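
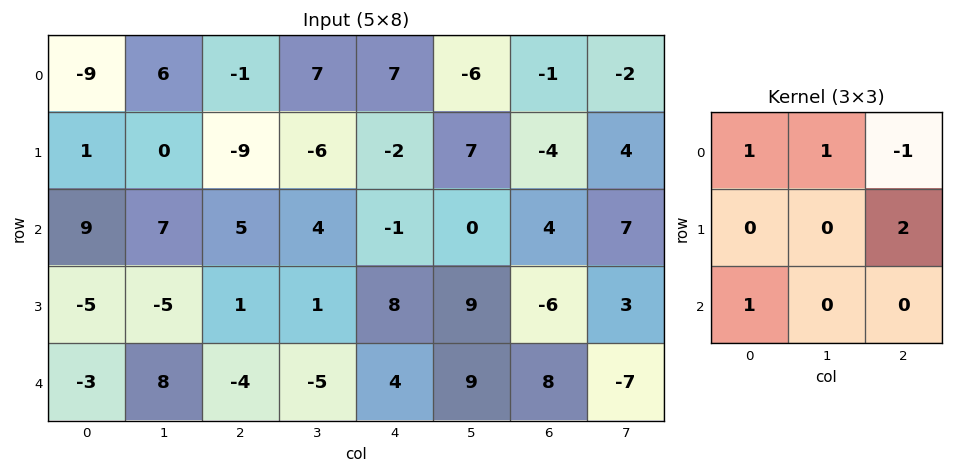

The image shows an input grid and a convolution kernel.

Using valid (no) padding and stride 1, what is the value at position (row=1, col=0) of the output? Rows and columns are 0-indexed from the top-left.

The receptive field on the input at this output position is [1 0 -9 / 9 7 5 / -5 -5 1]. Elementwise product with the kernel and sum: 1·1 + 0·1 + -9·-1 + 5·2 + -5·1.

15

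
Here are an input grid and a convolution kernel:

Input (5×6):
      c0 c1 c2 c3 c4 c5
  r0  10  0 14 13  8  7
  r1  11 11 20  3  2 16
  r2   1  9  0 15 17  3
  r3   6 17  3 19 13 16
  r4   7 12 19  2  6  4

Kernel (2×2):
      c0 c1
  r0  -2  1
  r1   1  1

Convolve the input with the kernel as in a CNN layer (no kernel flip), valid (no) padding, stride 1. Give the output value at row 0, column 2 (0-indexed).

The receptive field on the input at this output position is [14 13 / 20 3]. Elementwise product with the kernel and sum: 14·-2 + 13·1 + 20·1 + 3·1.

8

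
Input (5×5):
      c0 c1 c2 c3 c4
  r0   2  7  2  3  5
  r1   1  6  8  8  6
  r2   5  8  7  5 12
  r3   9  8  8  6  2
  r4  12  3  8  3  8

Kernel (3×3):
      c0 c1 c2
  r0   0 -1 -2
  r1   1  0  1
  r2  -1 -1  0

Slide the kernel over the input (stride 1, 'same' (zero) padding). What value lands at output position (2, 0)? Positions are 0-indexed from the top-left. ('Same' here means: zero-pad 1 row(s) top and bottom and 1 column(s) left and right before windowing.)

The receptive field on the zero-padded input at this output position is [0 1 6 / 0 5 8 / 0 9 8]. Elementwise product with the kernel and sum: 1·-1 + 6·-2 + 0·1 + 8·1 + 0·-1 + 9·-1.

-14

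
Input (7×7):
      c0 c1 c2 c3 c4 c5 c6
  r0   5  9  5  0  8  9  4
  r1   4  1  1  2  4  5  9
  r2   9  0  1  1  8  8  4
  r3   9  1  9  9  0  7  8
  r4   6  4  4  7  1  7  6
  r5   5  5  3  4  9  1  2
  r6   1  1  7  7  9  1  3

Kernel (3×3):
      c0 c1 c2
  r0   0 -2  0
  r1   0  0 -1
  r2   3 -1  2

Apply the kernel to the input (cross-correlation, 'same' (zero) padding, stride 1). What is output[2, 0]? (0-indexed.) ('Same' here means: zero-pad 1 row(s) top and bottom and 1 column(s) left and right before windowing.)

-15

The receptive field on the zero-padded input at this output position is [0 4 1 / 0 9 0 / 0 9 1]. Elementwise product with the kernel and sum: 4·-2 + 0·-1 + 0·3 + 9·-1 + 1·2.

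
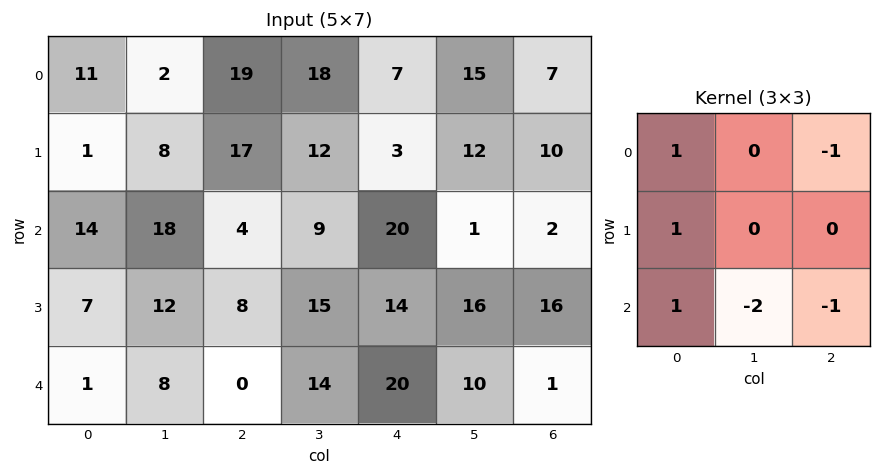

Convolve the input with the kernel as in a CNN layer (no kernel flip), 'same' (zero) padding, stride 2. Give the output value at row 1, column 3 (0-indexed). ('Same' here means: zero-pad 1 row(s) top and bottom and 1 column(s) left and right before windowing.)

-3

The receptive field on the zero-padded input at this output position is [12 10 0 / 1 2 0 / 16 16 0]. Elementwise product with the kernel and sum: 12·1 + 0·-1 + 1·1 + 16·1 + 16·-2 + 0·-1.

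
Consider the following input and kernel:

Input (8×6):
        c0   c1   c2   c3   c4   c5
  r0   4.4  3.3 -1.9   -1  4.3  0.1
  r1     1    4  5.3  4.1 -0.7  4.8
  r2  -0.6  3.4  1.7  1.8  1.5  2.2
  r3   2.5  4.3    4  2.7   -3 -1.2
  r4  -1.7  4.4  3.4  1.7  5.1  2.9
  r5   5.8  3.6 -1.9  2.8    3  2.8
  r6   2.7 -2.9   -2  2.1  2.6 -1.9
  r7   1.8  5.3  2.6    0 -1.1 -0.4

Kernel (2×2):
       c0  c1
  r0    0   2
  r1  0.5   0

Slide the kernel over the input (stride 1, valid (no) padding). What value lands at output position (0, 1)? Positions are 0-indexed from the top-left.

-1.8

The receptive field on the input at this output position is [3.3 -1.9 / 4 5.3]. Elementwise product with the kernel and sum: -1.9·2 + 4·0.5.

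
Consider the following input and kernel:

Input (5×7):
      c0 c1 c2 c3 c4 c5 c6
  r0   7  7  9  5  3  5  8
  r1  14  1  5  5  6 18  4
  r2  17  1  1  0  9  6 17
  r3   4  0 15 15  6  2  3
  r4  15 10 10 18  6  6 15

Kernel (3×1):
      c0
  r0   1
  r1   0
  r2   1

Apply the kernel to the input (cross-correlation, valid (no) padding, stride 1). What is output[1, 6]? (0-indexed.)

7

The receptive field on the input at this output position is [4 / 17 / 3]. Elementwise product with the kernel and sum: 4·1 + 3·1.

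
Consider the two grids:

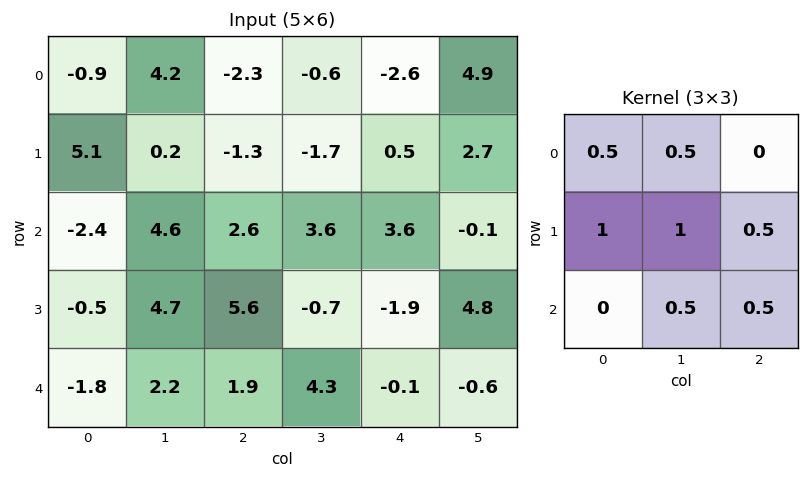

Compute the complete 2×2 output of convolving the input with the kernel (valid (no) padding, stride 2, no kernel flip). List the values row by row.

Output[0,0]: The receptive field on the input at this output position is [-0.9 4.2 -2.3 / 5.1 0.2 -1.3 / -2.4 4.6 2.6]. Elementwise product with the kernel and sum: -0.9·0.5 + 4.2·0.5 + 5.1·1 + 0.2·1 + -1.3·0.5 + 4.6·0.5 + 2.6·0.5.

9.9 -0.6
10.15 9.15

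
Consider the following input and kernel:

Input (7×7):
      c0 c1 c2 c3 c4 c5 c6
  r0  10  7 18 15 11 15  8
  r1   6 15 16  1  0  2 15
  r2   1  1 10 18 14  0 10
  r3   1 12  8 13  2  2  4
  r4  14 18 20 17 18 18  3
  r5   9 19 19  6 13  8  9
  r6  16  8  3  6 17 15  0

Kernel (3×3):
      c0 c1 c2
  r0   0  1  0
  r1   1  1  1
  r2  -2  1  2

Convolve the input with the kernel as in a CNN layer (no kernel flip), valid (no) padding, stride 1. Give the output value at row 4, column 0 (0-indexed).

The receptive field on the input at this output position is [14 18 20 / 9 19 19 / 16 8 3]. Elementwise product with the kernel and sum: 18·1 + 9·1 + 19·1 + 19·1 + 16·-2 + 8·1 + 3·2.

47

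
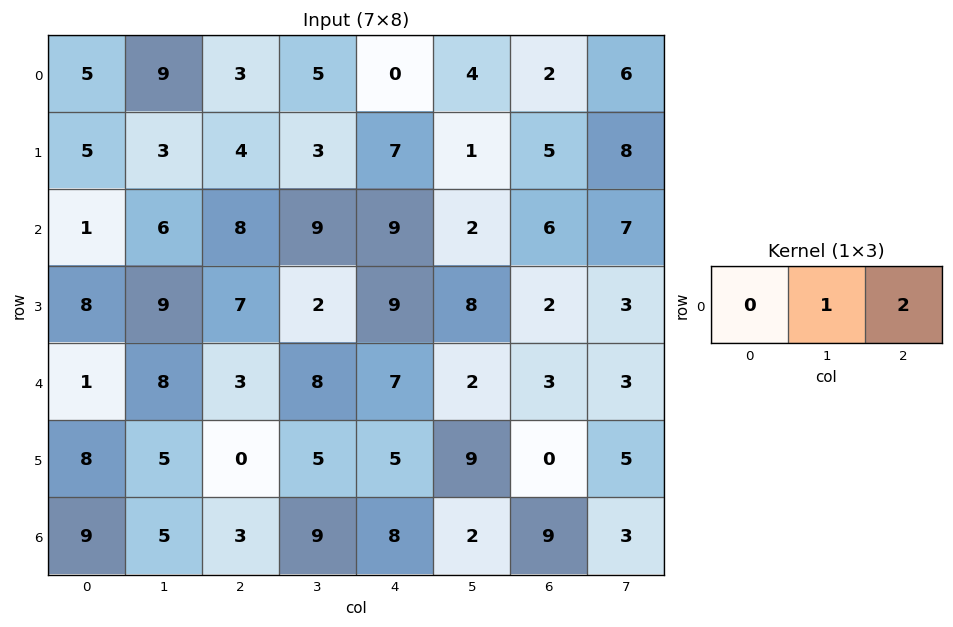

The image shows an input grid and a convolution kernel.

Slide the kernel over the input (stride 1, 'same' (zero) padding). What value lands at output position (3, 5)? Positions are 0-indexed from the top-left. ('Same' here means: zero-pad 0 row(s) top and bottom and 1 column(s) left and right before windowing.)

The receptive field on the zero-padded input at this output position is [9 8 2]. Elementwise product with the kernel and sum: 8·1 + 2·2.

12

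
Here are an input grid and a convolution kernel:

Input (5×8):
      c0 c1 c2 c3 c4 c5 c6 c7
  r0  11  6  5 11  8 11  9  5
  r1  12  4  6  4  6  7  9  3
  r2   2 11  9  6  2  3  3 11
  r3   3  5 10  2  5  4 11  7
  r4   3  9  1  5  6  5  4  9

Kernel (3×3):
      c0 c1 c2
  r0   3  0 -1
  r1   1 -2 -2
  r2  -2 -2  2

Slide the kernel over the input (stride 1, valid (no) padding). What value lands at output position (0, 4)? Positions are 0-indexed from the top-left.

-15

The receptive field on the input at this output position is [8 11 9 / 6 7 9 / 2 3 3]. Elementwise product with the kernel and sum: 8·3 + 9·-1 + 6·1 + 7·-2 + 9·-2 + 2·-2 + 3·-2 + 3·2.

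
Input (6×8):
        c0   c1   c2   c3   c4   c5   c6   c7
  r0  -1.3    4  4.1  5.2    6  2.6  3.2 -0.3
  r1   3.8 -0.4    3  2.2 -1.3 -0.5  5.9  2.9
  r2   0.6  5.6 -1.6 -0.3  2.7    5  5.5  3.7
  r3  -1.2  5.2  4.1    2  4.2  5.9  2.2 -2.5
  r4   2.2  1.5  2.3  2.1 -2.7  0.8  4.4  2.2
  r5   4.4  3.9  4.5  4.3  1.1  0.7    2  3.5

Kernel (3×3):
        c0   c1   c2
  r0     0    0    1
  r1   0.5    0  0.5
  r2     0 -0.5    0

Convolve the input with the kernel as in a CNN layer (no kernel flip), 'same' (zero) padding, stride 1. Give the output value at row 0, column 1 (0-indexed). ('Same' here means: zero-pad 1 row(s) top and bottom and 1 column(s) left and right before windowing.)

The receptive field on the zero-padded input at this output position is [0 0 0 / -1.3 4 4.1 / 3.8 -0.4 3]. Elementwise product with the kernel and sum: 0·1 + -1.3·0.5 + 4.1·0.5 + -0.4·-0.5.

1.6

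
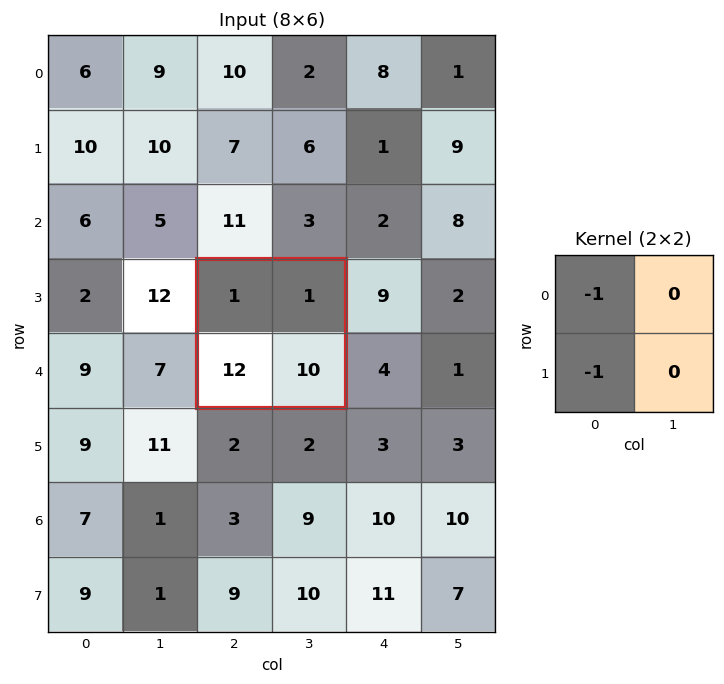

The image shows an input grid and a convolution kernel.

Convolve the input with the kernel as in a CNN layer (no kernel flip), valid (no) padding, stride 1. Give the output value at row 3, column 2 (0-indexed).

-13

The receptive field on the input at this output position is [1 1 / 12 10]. Elementwise product with the kernel and sum: 1·-1 + 12·-1.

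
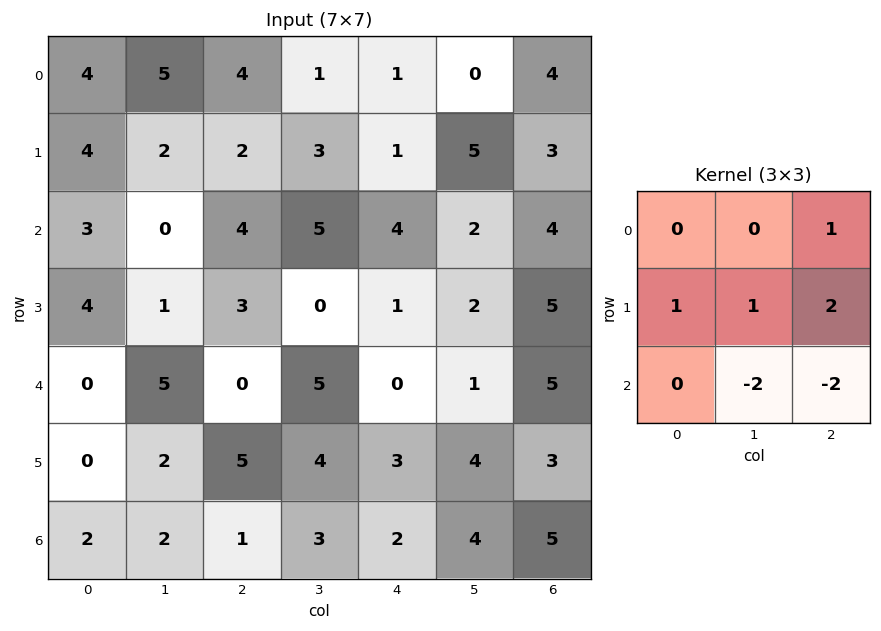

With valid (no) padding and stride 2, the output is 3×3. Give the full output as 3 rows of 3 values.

Output[0,0]: The receptive field on the input at this output position is [4 5 4 / 4 2 2 / 3 0 4]. Elementwise product with the kernel and sum: 4·1 + 4·1 + 2·1 + 2·2 + 0·-2 + 4·-2.
Output[0,1]: The receptive field on the input at this output position is [4 1 1 / 2 3 1 / 4 5 4]. Elementwise product with the kernel and sum: 1·1 + 2·1 + 3·1 + 1·2 + 5·-2 + 4·-2.

6 -10 4
5 -1 5
6 5 0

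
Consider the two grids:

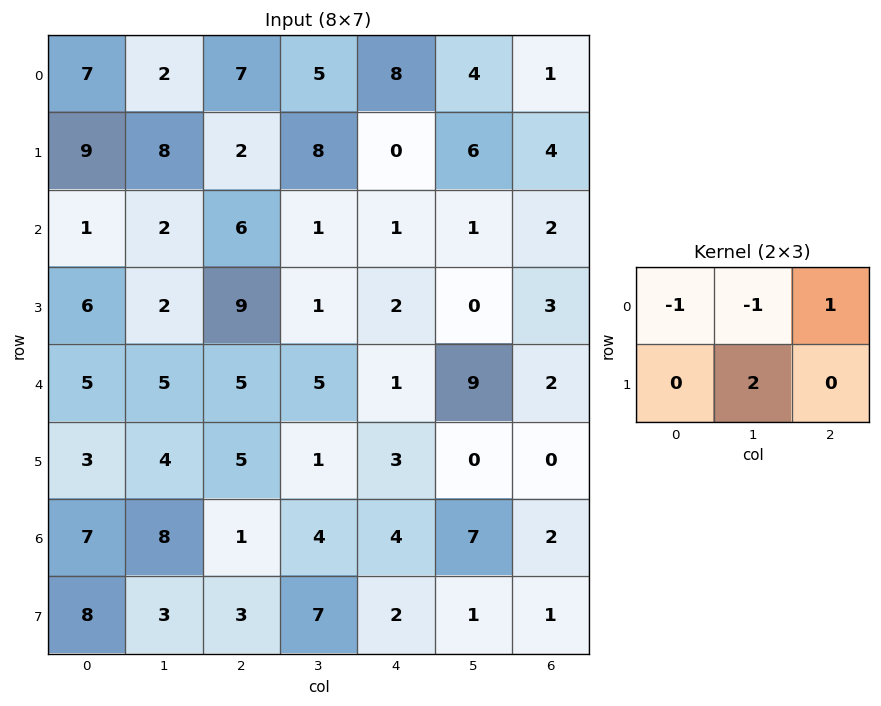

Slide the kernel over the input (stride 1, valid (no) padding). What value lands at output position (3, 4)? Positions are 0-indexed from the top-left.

19

The receptive field on the input at this output position is [2 0 3 / 1 9 2]. Elementwise product with the kernel and sum: 2·-1 + 0·-1 + 3·1 + 9·2.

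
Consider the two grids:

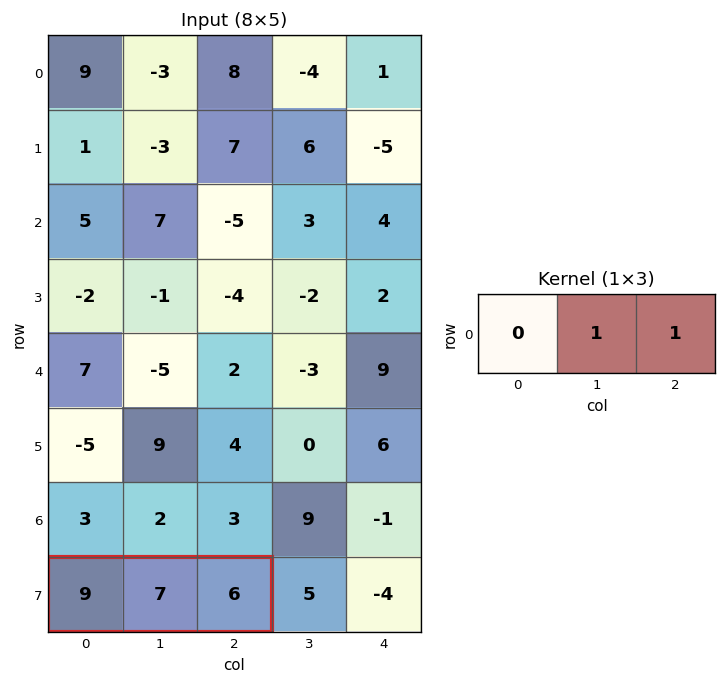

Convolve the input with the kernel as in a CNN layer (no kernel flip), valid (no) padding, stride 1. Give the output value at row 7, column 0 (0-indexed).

The receptive field on the input at this output position is [9 7 6]. Elementwise product with the kernel and sum: 7·1 + 6·1.

13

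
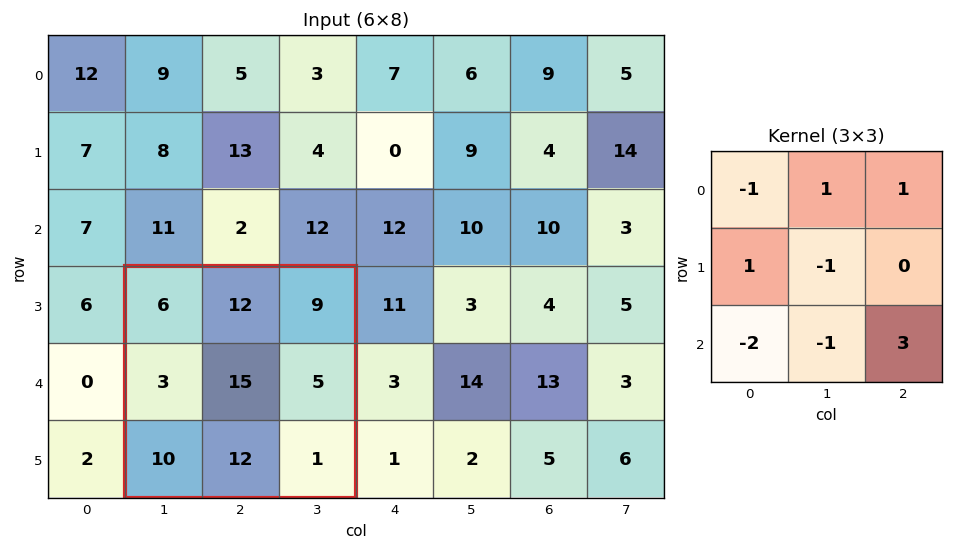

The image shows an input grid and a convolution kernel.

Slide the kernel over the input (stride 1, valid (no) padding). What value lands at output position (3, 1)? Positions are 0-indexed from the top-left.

-26

The receptive field on the input at this output position is [6 12 9 / 3 15 5 / 10 12 1]. Elementwise product with the kernel and sum: 6·-1 + 12·1 + 9·1 + 3·1 + 15·-1 + 10·-2 + 12·-1 + 1·3.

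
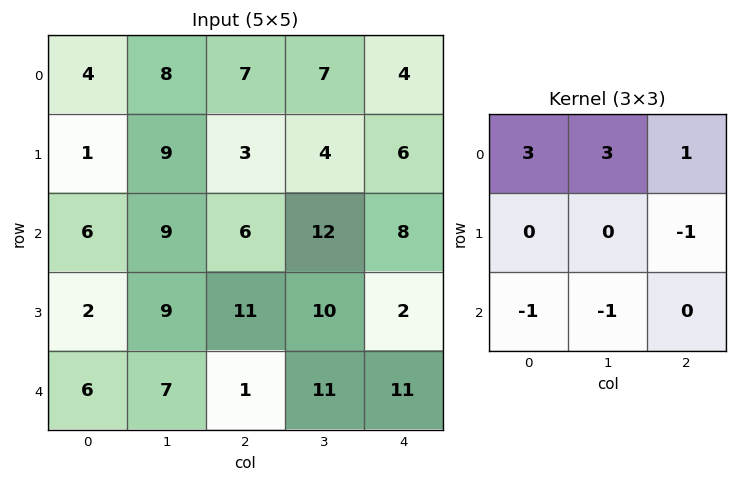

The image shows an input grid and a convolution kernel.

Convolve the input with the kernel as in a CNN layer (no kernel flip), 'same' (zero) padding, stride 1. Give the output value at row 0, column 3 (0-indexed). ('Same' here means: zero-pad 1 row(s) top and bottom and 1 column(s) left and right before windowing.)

-11

The receptive field on the zero-padded input at this output position is [0 0 0 / 7 7 4 / 3 4 6]. Elementwise product with the kernel and sum: 0·3 + 0·3 + 0·1 + 4·-1 + 3·-1 + 4·-1.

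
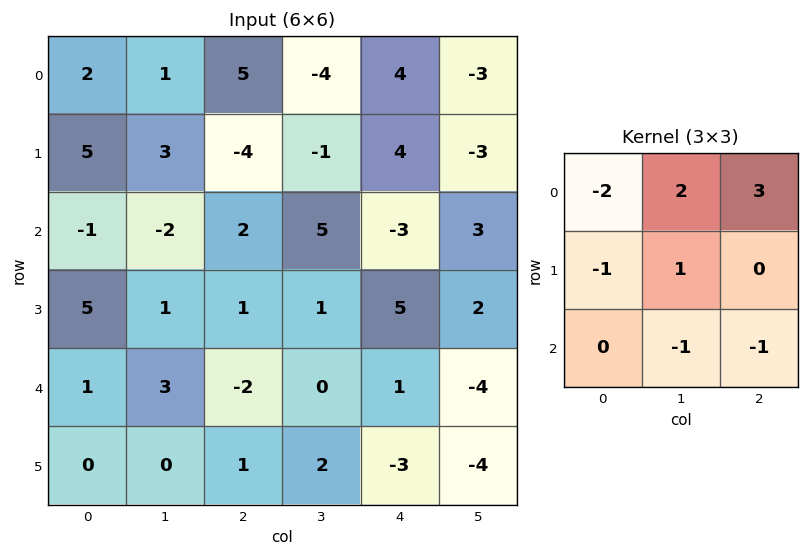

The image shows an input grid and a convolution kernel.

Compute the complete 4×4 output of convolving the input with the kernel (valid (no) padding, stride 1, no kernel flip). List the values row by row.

Output[0,0]: The receptive field on the input at this output position is [2 1 5 / 5 3 -4 / -1 -2 2]. Elementwise product with the kernel and sum: 2·-2 + 1·2 + 5·3 + 5·-1 + 3·1 + -2·-1 + 2·-1.

11 -18 -5 12
-19 -15 15 -14
-1 25 -4 0
-4 -5 18 22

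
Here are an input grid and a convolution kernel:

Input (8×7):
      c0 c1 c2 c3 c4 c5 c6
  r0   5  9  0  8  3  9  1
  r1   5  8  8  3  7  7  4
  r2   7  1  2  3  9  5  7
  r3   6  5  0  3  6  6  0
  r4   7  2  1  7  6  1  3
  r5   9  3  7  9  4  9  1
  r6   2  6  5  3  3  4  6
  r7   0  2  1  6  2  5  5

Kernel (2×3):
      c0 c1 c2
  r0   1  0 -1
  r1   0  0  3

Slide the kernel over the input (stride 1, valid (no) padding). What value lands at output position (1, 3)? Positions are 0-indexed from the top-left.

The receptive field on the input at this output position is [3 7 7 / 3 9 5]. Elementwise product with the kernel and sum: 3·1 + 7·-1 + 5·3.

11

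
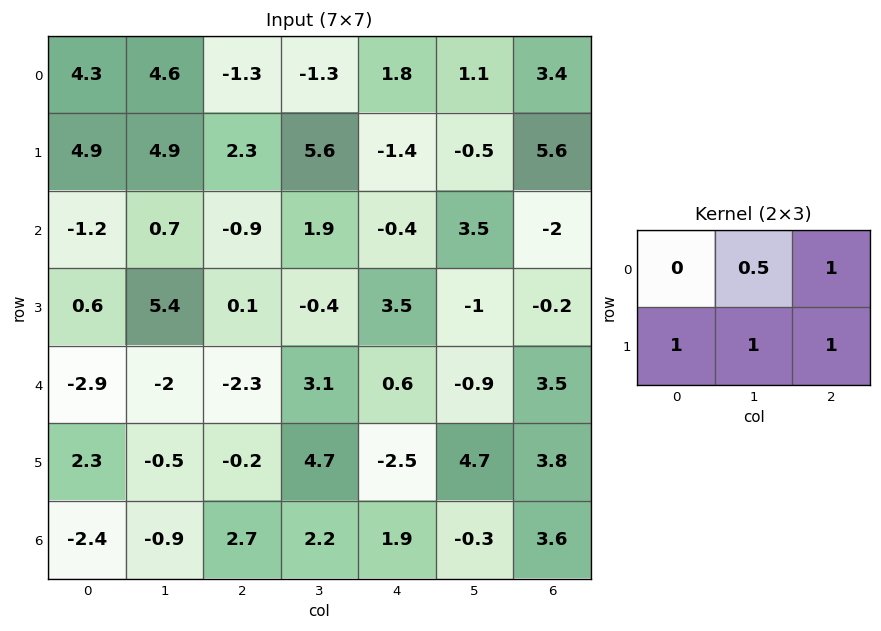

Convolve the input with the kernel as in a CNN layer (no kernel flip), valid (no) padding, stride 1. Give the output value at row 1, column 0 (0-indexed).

The receptive field on the input at this output position is [4.9 4.9 2.3 / -1.2 0.7 -0.9]. Elementwise product with the kernel and sum: 4.9·0.5 + 2.3·1 + -1.2·1 + 0.7·1 + -0.9·1.

3.35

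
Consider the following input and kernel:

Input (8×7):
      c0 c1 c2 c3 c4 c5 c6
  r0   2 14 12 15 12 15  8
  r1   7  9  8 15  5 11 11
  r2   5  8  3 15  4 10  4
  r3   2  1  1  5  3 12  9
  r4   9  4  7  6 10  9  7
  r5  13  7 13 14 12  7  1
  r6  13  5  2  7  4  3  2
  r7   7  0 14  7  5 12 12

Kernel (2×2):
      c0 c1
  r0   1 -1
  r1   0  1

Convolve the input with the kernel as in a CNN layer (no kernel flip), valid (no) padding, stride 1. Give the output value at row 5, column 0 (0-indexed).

The receptive field on the input at this output position is [13 7 / 13 5]. Elementwise product with the kernel and sum: 13·1 + 7·-1 + 5·1.

11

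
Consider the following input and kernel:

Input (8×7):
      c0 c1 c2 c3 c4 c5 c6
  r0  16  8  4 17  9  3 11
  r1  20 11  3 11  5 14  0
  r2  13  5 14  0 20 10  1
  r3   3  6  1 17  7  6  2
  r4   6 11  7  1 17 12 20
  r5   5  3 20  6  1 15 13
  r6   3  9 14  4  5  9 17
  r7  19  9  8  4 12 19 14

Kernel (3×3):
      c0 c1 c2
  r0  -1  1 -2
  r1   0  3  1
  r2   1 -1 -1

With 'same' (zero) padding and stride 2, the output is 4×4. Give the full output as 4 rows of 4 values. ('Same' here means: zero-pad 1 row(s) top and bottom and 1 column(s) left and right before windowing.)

25 26 22 47
33 0 40 -7
12 -40 31 58
-11 48 -38 54

Output[0,0]: The receptive field on the zero-padded input at this output position is [0 0 0 / 0 16 8 / 0 20 11]. Elementwise product with the kernel and sum: 0·-1 + 0·1 + 0·-2 + 16·3 + 8·1 + 0·1 + 20·-1 + 11·-1.
Output[0,1]: The receptive field on the zero-padded input at this output position is [0 0 0 / 8 4 17 / 11 3 11]. Elementwise product with the kernel and sum: 0·-1 + 0·1 + 0·-2 + 4·3 + 17·1 + 11·1 + 3·-1 + 11·-1.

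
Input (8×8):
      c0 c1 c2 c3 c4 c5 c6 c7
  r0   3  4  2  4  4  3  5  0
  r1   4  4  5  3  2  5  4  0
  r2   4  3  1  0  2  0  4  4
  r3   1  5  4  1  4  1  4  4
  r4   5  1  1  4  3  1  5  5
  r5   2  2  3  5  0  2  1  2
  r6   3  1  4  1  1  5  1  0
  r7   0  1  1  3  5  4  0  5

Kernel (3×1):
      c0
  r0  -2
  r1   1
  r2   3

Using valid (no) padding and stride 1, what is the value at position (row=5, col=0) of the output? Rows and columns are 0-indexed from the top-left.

-1

The receptive field on the input at this output position is [2 / 3 / 0]. Elementwise product with the kernel and sum: 2·-2 + 3·1 + 0·3.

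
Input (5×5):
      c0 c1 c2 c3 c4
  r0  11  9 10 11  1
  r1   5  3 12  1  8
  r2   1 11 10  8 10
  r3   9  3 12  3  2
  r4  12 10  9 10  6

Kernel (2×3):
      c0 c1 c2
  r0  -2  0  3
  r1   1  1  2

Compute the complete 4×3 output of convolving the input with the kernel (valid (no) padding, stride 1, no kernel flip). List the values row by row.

Output[0,0]: The receptive field on the input at this output position is [11 9 10 / 5 3 12]. Elementwise product with the kernel and sum: 11·-2 + 10·3 + 5·1 + 3·1 + 12·2.
Output[0,1]: The receptive field on the input at this output position is [9 10 11 / 3 12 1]. Elementwise product with the kernel and sum: 9·-2 + 11·3 + 3·1 + 12·1 + 1·2.

40 32 12
58 34 38
64 23 29
58 42 13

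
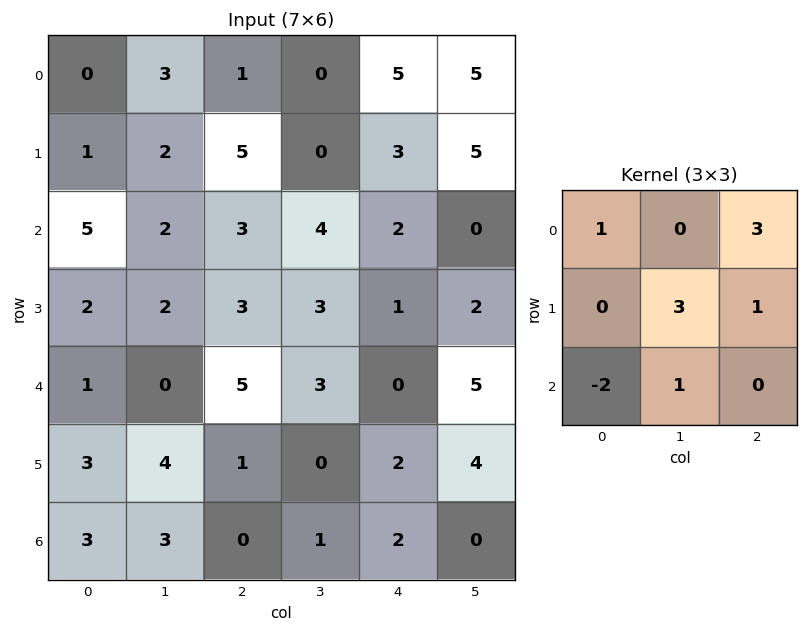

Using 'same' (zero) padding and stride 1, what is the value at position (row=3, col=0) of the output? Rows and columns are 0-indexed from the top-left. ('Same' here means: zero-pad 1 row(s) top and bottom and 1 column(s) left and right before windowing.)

15

The receptive field on the zero-padded input at this output position is [0 5 2 / 0 2 2 / 0 1 0]. Elementwise product with the kernel and sum: 0·1 + 2·3 + 2·3 + 2·1 + 0·-2 + 1·1.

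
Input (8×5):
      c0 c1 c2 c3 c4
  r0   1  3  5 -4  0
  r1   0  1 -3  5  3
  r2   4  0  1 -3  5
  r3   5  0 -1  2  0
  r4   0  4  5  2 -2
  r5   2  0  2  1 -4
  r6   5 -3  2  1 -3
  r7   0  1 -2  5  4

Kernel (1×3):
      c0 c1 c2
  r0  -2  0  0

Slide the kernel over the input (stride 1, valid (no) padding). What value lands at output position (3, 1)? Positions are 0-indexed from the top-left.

The receptive field on the input at this output position is [0 -1 2]. Elementwise product with the kernel and sum: 0·-2.

0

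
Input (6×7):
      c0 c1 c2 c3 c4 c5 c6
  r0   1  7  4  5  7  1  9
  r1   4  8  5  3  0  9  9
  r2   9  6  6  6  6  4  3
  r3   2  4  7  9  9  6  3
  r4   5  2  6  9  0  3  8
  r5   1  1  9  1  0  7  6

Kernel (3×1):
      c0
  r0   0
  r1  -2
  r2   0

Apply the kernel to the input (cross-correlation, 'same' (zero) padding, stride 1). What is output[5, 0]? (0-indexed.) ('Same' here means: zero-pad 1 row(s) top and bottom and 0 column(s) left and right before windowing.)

-2

The receptive field on the zero-padded input at this output position is [5 / 1 / 0]. Elementwise product with the kernel and sum: 1·-2.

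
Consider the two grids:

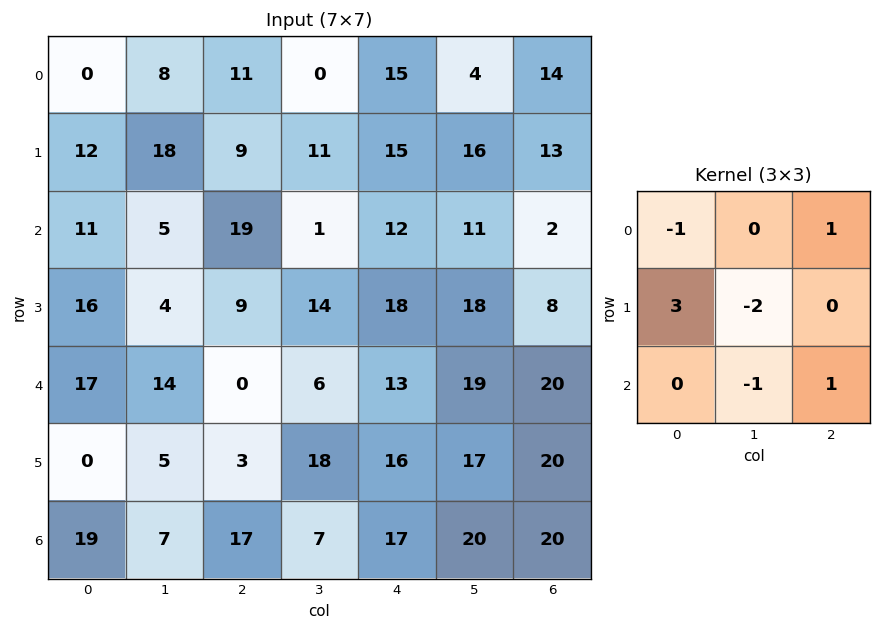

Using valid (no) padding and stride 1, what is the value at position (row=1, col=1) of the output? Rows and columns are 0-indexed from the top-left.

The receptive field on the input at this output position is [18 9 11 / 5 19 1 / 4 9 14]. Elementwise product with the kernel and sum: 18·-1 + 11·1 + 5·3 + 19·-2 + 9·-1 + 14·1.

-25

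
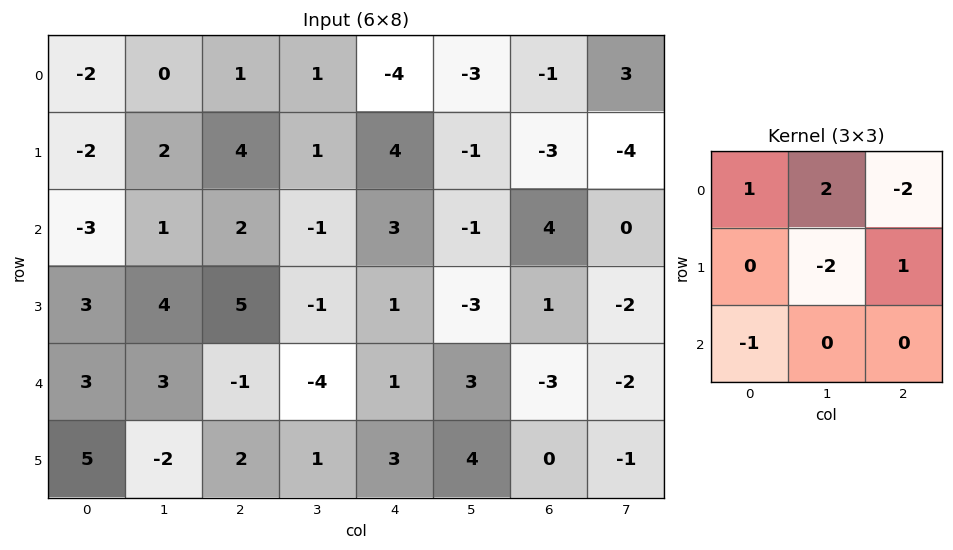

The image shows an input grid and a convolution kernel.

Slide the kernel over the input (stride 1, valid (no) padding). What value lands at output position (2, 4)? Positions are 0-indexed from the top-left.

-1

The receptive field on the input at this output position is [3 -1 4 / 1 -3 1 / 1 3 -3]. Elementwise product with the kernel and sum: 3·1 + -1·2 + 4·-2 + -3·-2 + 1·1 + 1·-1.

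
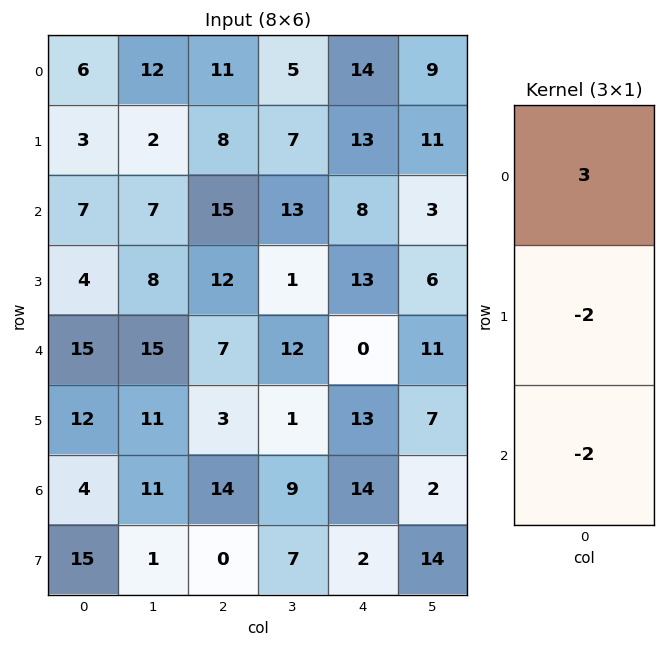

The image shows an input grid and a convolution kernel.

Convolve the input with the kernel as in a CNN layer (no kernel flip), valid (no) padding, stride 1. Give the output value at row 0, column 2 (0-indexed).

-13

The receptive field on the input at this output position is [11 / 8 / 15]. Elementwise product with the kernel and sum: 11·3 + 8·-2 + 15·-2.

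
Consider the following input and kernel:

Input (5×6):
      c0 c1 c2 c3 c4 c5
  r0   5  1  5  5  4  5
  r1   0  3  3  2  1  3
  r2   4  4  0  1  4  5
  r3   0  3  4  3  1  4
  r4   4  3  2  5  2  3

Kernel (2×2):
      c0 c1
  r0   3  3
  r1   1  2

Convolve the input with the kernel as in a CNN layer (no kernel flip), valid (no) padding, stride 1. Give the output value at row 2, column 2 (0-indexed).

13

The receptive field on the input at this output position is [0 1 / 4 3]. Elementwise product with the kernel and sum: 0·3 + 1·3 + 4·1 + 3·2.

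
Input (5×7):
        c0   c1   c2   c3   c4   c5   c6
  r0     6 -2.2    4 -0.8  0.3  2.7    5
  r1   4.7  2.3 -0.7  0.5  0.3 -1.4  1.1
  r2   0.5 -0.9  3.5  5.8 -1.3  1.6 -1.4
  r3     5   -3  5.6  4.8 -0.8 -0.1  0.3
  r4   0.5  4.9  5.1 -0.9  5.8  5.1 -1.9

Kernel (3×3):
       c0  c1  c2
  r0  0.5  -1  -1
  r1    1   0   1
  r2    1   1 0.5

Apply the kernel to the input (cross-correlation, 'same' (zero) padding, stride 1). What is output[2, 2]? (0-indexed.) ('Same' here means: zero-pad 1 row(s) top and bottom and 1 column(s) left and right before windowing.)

11.25

The receptive field on the zero-padded input at this output position is [2.3 -0.7 0.5 / -0.9 3.5 5.8 / -3 5.6 4.8]. Elementwise product with the kernel and sum: 2.3·0.5 + -0.7·-1 + 0.5·-1 + -0.9·1 + 5.8·1 + -3·1 + 5.6·1 + 4.8·0.5.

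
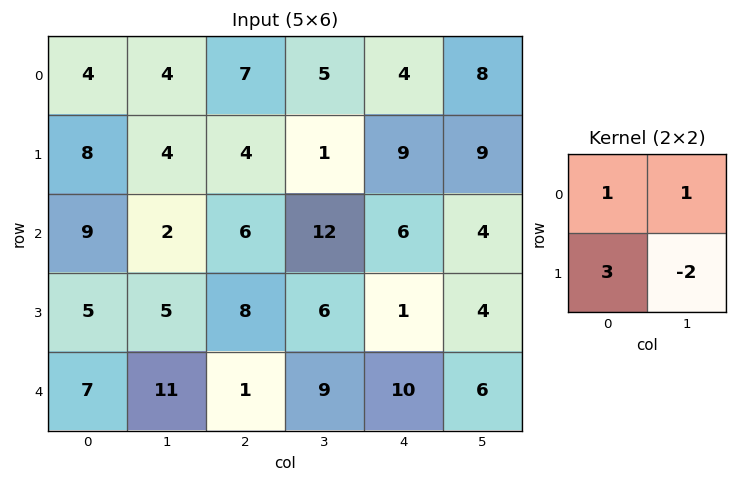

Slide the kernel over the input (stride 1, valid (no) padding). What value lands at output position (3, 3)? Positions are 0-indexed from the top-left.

The receptive field on the input at this output position is [6 1 / 9 10]. Elementwise product with the kernel and sum: 6·1 + 1·1 + 9·3 + 10·-2.

14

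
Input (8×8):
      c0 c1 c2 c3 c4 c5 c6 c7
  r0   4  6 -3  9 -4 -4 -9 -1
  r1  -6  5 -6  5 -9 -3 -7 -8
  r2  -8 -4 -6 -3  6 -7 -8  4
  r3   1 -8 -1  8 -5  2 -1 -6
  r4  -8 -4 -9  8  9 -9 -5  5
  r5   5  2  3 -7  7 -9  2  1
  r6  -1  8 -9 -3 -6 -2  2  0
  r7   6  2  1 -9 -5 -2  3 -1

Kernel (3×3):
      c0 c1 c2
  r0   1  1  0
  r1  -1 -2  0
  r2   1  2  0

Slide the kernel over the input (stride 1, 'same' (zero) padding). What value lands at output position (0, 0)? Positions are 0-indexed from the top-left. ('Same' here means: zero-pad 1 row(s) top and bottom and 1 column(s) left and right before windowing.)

The receptive field on the zero-padded input at this output position is [0 0 0 / 0 4 6 / 0 -6 5]. Elementwise product with the kernel and sum: 0·1 + 0·1 + 0·-1 + 4·-2 + 0·1 + -6·2.

-20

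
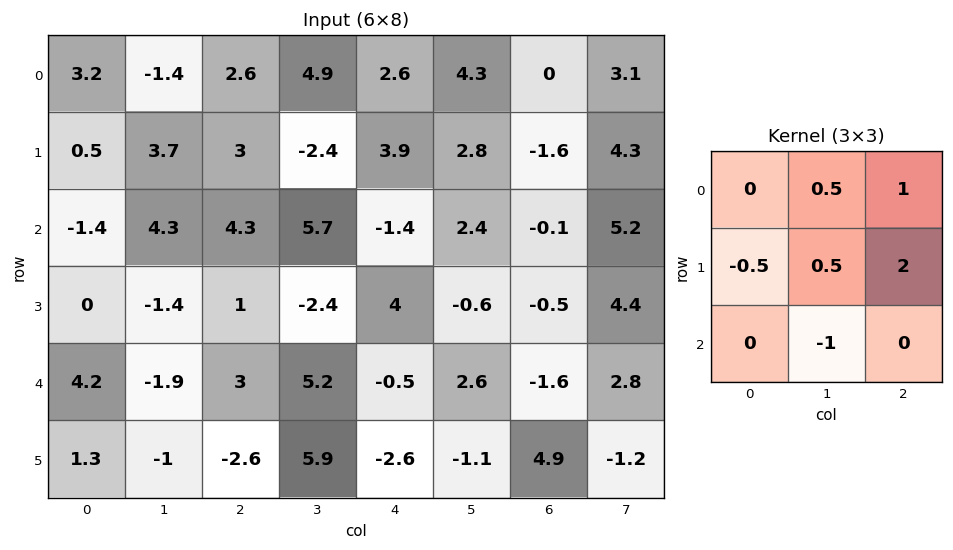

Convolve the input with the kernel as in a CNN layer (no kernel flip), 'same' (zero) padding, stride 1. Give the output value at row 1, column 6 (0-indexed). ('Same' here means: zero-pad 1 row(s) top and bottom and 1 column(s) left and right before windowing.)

9.6

The receptive field on the zero-padded input at this output position is [4.3 0 3.1 / 2.8 -1.6 4.3 / 2.4 -0.1 5.2]. Elementwise product with the kernel and sum: 0·0.5 + 3.1·1 + 2.8·-0.5 + -1.6·0.5 + 4.3·2 + -0.1·-1.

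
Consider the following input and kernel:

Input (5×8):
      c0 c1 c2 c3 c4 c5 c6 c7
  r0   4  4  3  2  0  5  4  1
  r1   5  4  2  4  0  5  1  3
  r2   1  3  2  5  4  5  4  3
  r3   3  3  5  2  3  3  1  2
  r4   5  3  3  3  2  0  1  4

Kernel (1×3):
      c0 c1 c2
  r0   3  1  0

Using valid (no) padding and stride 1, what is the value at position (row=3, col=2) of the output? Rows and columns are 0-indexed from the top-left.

The receptive field on the input at this output position is [5 2 3]. Elementwise product with the kernel and sum: 5·3 + 2·1.

17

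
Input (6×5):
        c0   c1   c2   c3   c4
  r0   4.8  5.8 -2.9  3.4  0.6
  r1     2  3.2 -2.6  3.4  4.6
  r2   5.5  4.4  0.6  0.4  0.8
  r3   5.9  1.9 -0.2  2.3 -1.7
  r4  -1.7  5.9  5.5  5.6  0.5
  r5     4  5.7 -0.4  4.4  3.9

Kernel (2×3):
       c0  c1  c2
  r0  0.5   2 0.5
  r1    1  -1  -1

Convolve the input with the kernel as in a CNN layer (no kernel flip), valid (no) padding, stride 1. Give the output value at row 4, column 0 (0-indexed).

The receptive field on the input at this output position is [-1.7 5.9 5.5 / 4 5.7 -0.4]. Elementwise product with the kernel and sum: -1.7·0.5 + 5.9·2 + 5.5·0.5 + 4·1 + 5.7·-1 + -0.4·-1.

12.4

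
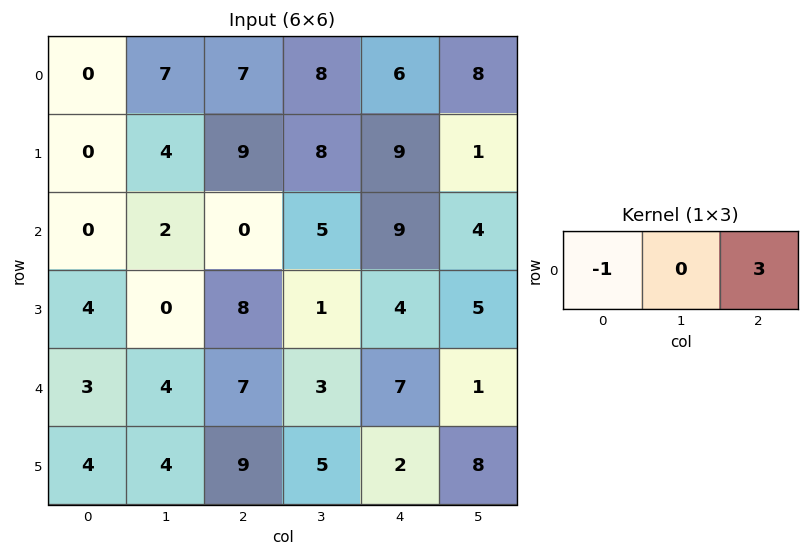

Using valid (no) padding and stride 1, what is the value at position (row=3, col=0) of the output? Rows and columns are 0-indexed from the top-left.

20

The receptive field on the input at this output position is [4 0 8]. Elementwise product with the kernel and sum: 4·-1 + 8·3.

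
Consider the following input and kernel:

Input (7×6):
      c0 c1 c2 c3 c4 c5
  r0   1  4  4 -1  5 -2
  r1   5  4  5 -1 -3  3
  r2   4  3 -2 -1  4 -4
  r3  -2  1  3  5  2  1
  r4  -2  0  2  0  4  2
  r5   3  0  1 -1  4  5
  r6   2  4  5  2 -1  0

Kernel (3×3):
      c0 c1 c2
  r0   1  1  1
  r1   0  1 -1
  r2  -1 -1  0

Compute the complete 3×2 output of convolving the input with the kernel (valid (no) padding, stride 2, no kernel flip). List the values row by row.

Output[0,0]: The receptive field on the input at this output position is [1 4 4 / 5 4 5 / 4 3 -2]. Elementwise product with the kernel and sum: 1·1 + 4·1 + 4·1 + 4·1 + 5·-1 + 4·-1 + 3·-1.

1 13
5 2
-7 -6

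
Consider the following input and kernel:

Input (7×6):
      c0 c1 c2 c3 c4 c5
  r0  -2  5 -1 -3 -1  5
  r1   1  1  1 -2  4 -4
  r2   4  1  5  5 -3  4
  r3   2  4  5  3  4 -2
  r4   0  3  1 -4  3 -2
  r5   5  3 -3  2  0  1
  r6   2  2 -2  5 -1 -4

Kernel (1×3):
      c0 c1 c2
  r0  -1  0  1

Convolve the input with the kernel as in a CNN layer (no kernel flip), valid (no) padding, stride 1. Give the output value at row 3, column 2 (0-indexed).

The receptive field on the input at this output position is [5 3 4]. Elementwise product with the kernel and sum: 5·-1 + 4·1.

-1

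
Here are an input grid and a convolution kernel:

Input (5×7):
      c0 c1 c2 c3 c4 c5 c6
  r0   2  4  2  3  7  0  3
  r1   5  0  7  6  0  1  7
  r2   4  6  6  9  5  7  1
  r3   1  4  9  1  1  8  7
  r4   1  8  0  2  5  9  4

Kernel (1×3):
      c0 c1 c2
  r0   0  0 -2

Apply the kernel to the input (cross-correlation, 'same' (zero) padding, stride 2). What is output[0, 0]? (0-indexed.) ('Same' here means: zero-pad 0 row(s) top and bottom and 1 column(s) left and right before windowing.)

The receptive field on the zero-padded input at this output position is [0 2 4]. Elementwise product with the kernel and sum: 4·-2.

-8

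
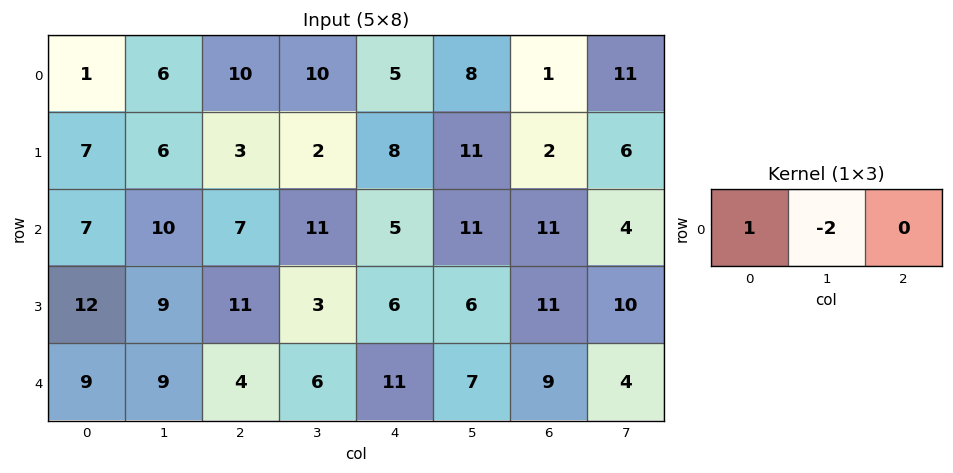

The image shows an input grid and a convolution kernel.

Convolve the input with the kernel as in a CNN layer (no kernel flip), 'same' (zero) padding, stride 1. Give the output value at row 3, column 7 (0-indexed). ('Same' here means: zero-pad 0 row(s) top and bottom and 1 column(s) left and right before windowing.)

The receptive field on the zero-padded input at this output position is [11 10 0]. Elementwise product with the kernel and sum: 11·1 + 10·-2.

-9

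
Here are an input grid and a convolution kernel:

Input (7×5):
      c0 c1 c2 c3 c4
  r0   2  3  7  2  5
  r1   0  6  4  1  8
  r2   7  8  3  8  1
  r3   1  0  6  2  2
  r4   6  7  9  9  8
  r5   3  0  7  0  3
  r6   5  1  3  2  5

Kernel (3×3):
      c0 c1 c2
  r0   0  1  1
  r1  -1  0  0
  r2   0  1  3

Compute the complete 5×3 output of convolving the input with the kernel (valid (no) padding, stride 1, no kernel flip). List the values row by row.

Output[0,0]: The receptive field on the input at this output position is [2 3 7 / 0 6 4 / 7 8 3]. Elementwise product with the kernel and sum: 3·1 + 7·1 + 0·-1 + 8·1 + 3·3.

27 30 14
21 9 14
44 47 36
21 8 4
23 27 27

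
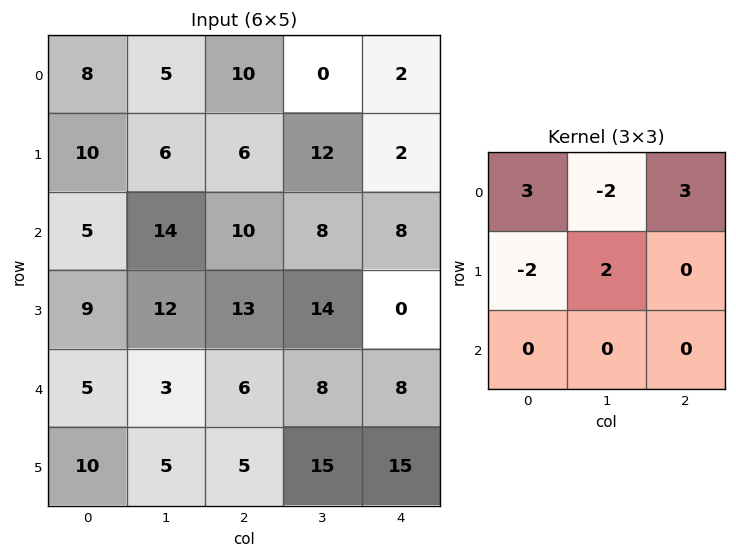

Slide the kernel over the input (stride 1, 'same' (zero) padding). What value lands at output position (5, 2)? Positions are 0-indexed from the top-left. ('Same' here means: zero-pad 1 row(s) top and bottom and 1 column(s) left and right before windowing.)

The receptive field on the zero-padded input at this output position is [3 6 8 / 5 5 15 / 0 0 0]. Elementwise product with the kernel and sum: 3·3 + 6·-2 + 8·3 + 5·-2 + 5·2.

21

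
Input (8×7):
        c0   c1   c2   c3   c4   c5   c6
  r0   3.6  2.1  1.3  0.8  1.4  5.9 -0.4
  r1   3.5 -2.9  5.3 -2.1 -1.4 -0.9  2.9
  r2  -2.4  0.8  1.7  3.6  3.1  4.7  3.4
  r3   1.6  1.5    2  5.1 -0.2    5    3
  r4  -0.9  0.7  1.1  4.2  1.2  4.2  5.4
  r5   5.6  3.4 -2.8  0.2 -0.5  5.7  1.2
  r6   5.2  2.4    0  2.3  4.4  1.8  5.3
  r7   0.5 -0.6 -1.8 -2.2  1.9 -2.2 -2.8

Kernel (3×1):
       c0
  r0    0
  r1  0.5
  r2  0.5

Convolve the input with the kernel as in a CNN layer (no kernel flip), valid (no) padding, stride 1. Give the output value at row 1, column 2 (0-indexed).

The receptive field on the input at this output position is [5.3 / 1.7 / 2]. Elementwise product with the kernel and sum: 1.7·0.5 + 2·0.5.

1.85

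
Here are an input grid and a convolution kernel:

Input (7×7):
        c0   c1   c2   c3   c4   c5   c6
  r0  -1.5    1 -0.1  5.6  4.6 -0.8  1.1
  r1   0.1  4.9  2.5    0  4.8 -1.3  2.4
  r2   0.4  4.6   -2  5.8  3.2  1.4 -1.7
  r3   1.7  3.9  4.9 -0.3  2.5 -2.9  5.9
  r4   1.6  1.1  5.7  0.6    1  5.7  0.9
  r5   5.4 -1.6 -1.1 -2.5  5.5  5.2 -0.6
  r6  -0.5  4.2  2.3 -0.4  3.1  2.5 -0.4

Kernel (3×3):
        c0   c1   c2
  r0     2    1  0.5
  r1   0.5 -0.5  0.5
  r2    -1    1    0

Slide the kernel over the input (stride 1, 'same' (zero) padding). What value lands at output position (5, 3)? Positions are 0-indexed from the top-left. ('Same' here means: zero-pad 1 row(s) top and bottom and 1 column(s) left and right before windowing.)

13.25

The receptive field on the zero-padded input at this output position is [5.7 0.6 1 / -1.1 -2.5 5.5 / 2.3 -0.4 3.1]. Elementwise product with the kernel and sum: 5.7·2 + 0.6·1 + 1·0.5 + -1.1·0.5 + -2.5·-0.5 + 5.5·0.5 + 2.3·-1 + -0.4·1.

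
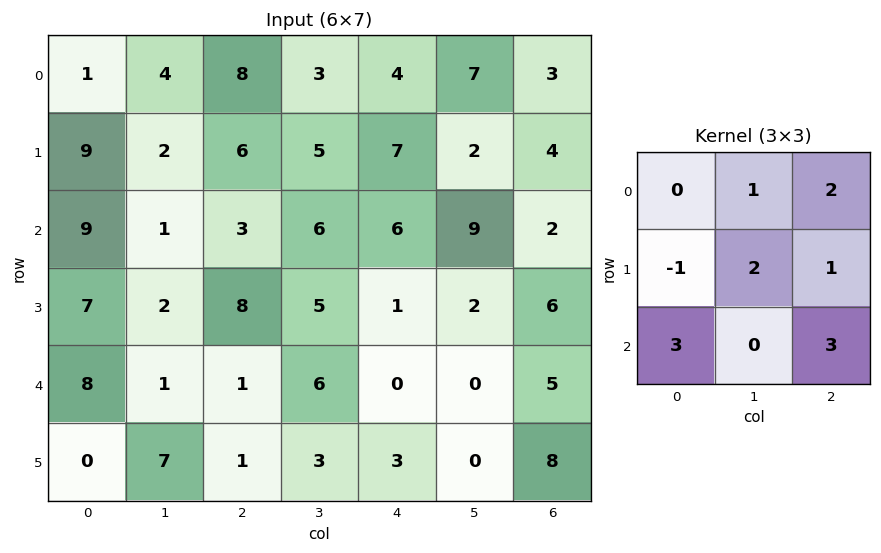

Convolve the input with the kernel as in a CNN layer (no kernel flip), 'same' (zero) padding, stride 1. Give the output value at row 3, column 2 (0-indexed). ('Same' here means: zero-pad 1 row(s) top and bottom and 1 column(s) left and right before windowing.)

55

The receptive field on the zero-padded input at this output position is [1 3 6 / 2 8 5 / 1 1 6]. Elementwise product with the kernel and sum: 3·1 + 6·2 + 2·-1 + 8·2 + 5·1 + 1·3 + 6·3.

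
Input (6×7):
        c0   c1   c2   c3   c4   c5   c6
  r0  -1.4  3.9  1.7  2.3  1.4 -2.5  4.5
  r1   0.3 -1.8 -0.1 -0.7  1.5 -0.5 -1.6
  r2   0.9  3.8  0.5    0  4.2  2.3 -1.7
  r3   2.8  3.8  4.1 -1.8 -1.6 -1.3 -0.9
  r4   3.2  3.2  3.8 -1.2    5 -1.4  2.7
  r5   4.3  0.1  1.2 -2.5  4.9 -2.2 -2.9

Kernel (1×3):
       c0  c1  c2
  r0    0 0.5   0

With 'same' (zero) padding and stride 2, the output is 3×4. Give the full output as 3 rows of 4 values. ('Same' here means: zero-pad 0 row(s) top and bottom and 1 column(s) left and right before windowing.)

-0.7 0.85 0.7 2.25
0.45 0.25 2.1 -0.85
1.6 1.9 2.5 1.35

Output[0,0]: The receptive field on the zero-padded input at this output position is [0 -1.4 3.9]. Elementwise product with the kernel and sum: -1.4·0.5.
Output[0,1]: The receptive field on the zero-padded input at this output position is [3.9 1.7 2.3]. Elementwise product with the kernel and sum: 1.7·0.5.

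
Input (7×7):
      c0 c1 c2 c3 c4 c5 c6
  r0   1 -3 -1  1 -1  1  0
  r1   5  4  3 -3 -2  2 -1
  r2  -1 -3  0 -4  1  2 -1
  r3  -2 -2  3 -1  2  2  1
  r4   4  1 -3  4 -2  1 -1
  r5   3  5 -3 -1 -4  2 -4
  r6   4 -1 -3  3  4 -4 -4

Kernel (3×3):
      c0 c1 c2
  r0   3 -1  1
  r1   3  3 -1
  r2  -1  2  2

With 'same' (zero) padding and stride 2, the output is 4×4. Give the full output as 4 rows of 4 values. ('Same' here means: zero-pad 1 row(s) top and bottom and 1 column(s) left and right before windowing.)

24 -17 2 -1
-9 7 -7 10
27 -33 -1 -5
15 2 28 -14

Output[0,0]: The receptive field on the zero-padded input at this output position is [0 0 0 / 0 1 -3 / 0 5 4]. Elementwise product with the kernel and sum: 0·3 + 0·-1 + 0·1 + 0·3 + 1·3 + -3·-1 + 0·-1 + 5·2 + 4·2.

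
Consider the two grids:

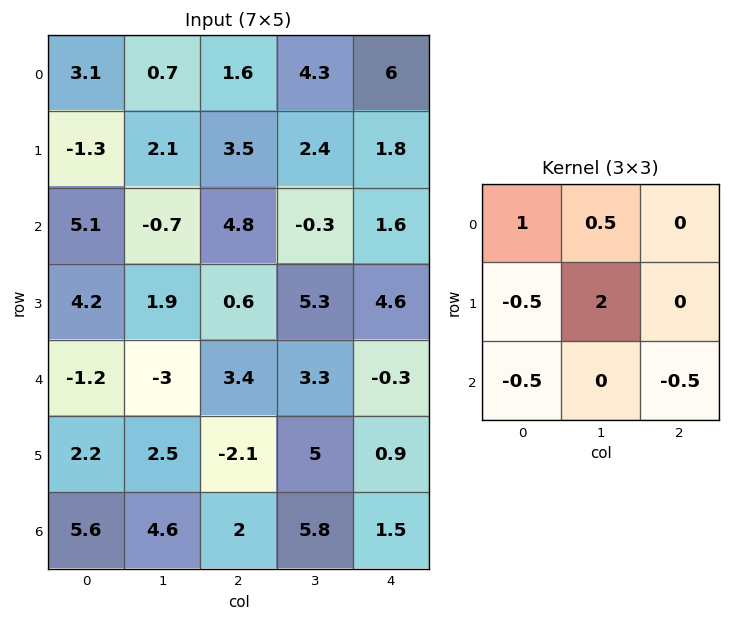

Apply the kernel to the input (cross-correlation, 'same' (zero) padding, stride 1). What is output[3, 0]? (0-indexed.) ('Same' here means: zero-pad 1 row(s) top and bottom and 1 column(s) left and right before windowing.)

The receptive field on the zero-padded input at this output position is [0 5.1 -0.7 / 0 4.2 1.9 / 0 -1.2 -3]. Elementwise product with the kernel and sum: 0·1 + 5.1·0.5 + 0·-0.5 + 4.2·2 + 0·-0.5 + -3·-0.5.

12.45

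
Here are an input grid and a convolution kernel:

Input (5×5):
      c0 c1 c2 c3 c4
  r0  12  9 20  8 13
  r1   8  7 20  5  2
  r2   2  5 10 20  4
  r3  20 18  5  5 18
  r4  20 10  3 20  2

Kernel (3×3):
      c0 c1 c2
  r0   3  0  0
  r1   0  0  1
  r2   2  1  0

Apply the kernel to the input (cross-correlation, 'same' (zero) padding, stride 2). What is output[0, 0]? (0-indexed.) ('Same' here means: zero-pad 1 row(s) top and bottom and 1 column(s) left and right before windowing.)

17

The receptive field on the zero-padded input at this output position is [0 0 0 / 0 12 9 / 0 8 7]. Elementwise product with the kernel and sum: 0·3 + 9·1 + 0·2 + 8·1.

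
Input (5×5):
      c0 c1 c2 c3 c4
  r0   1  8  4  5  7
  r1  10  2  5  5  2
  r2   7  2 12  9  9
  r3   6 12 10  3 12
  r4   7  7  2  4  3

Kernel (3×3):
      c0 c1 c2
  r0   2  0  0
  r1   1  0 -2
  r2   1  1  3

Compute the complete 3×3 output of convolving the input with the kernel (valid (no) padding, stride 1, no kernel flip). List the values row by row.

47 49 57
51 19 53
20 31 25

Output[0,0]: The receptive field on the input at this output position is [1 8 4 / 10 2 5 / 7 2 12]. Elementwise product with the kernel and sum: 1·2 + 10·1 + 5·-2 + 7·1 + 2·1 + 12·3.
Output[0,1]: The receptive field on the input at this output position is [8 4 5 / 2 5 5 / 2 12 9]. Elementwise product with the kernel and sum: 8·2 + 2·1 + 5·-2 + 2·1 + 12·1 + 9·3.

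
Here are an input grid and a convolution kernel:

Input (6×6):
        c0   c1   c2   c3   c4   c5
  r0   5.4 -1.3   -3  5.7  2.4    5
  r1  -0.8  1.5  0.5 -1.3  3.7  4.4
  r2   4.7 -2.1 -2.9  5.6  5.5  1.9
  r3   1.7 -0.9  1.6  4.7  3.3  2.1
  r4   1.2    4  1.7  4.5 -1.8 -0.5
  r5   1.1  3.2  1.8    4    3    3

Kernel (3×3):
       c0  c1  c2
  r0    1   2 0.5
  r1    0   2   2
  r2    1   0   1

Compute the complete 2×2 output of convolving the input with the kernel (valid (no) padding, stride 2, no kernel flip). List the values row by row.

7.1 17
3.35 26.95

Output[0,0]: The receptive field on the input at this output position is [5.4 -1.3 -3 / -0.8 1.5 0.5 / 4.7 -2.1 -2.9]. Elementwise product with the kernel and sum: 5.4·1 + -1.3·2 + -3·0.5 + 1.5·2 + 0.5·2 + 4.7·1 + -2.9·1.
Output[0,1]: The receptive field on the input at this output position is [-3 5.7 2.4 / 0.5 -1.3 3.7 / -2.9 5.6 5.5]. Elementwise product with the kernel and sum: -3·1 + 5.7·2 + 2.4·0.5 + -1.3·2 + 3.7·2 + -2.9·1 + 5.5·1.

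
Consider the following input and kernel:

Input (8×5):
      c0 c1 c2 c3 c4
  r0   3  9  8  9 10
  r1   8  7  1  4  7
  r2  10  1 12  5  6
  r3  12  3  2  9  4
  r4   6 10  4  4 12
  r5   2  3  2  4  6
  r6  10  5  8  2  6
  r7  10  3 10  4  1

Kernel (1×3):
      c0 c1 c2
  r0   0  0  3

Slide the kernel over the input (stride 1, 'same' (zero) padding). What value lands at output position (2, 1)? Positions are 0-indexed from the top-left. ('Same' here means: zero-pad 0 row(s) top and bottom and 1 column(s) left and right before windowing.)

36

The receptive field on the zero-padded input at this output position is [10 1 12]. Elementwise product with the kernel and sum: 12·3.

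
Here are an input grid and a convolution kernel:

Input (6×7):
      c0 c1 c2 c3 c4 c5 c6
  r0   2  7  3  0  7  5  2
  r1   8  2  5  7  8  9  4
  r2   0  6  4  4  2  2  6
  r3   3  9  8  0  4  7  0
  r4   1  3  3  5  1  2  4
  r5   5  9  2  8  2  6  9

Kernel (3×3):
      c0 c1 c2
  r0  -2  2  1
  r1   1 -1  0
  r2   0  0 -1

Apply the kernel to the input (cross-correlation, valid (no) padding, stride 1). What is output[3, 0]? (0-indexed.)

16

The receptive field on the input at this output position is [3 9 8 / 1 3 3 / 5 9 2]. Elementwise product with the kernel and sum: 3·-2 + 9·2 + 8·1 + 1·1 + 3·-1 + 2·-1.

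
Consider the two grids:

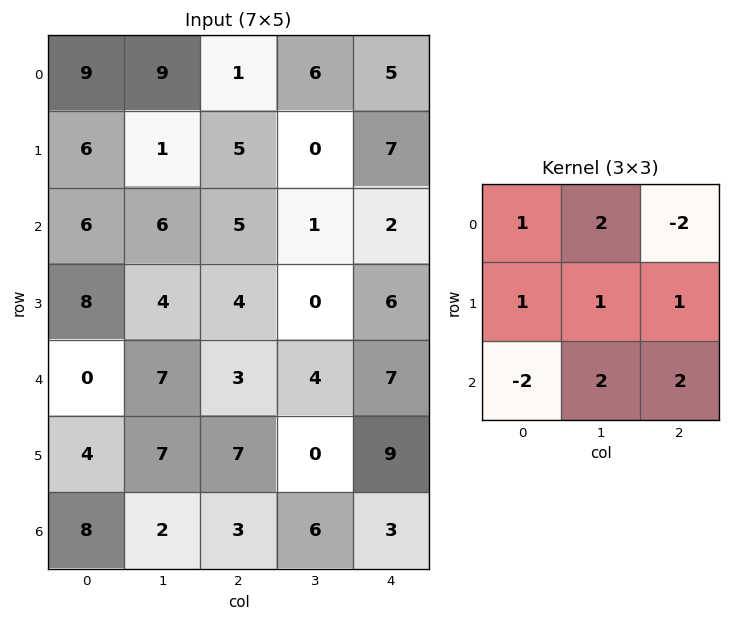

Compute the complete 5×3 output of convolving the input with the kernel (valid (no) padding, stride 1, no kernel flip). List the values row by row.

47 5 11
15 23 3
44 22 29
38 26 10
20 33 25

Output[0,0]: The receptive field on the input at this output position is [9 9 1 / 6 1 5 / 6 6 5]. Elementwise product with the kernel and sum: 9·1 + 9·2 + 1·-2 + 6·1 + 1·1 + 5·1 + 6·-2 + 6·2 + 5·2.
Output[0,1]: The receptive field on the input at this output position is [9 1 6 / 1 5 0 / 6 5 1]. Elementwise product with the kernel and sum: 9·1 + 1·2 + 6·-2 + 1·1 + 5·1 + 0·1 + 6·-2 + 5·2 + 1·2.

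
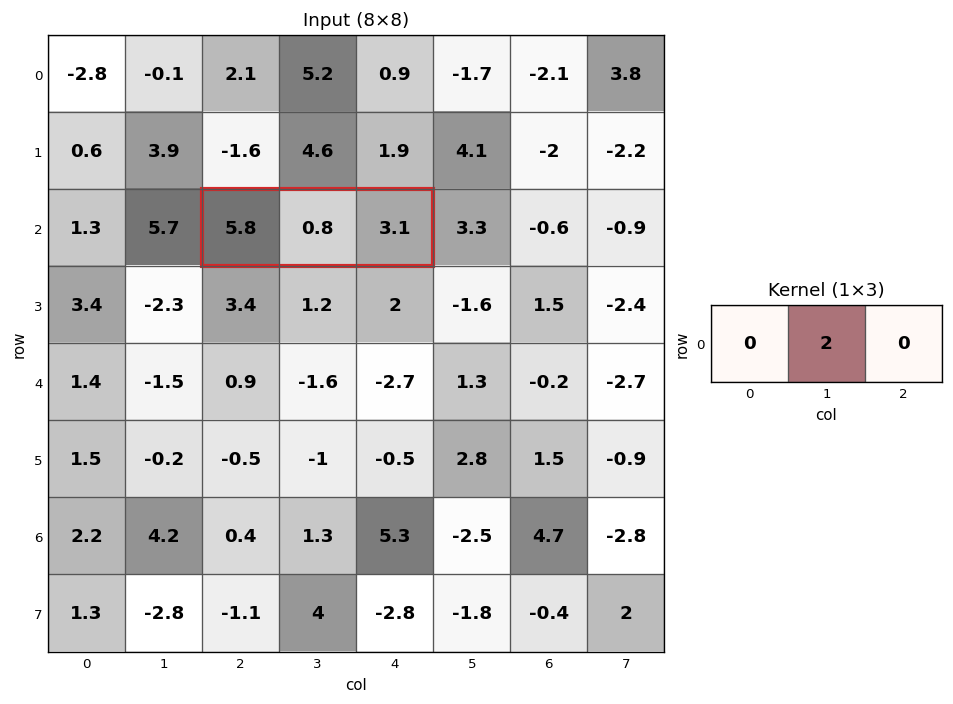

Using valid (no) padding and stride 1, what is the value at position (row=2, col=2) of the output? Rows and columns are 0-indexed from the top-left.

1.6

The receptive field on the input at this output position is [5.8 0.8 3.1]. Elementwise product with the kernel and sum: 0.8·2.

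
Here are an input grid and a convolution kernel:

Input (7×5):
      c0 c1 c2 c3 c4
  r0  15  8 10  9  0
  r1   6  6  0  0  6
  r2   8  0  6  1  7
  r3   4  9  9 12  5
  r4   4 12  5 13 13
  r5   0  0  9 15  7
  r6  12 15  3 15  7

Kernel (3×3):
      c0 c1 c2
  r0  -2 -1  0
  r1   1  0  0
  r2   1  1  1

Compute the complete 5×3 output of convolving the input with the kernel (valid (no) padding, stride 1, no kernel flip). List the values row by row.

-18 -13 -15
12 18 32
9 33 27
-4 9 6
10 4 11

Output[0,0]: The receptive field on the input at this output position is [15 8 10 / 6 6 0 / 8 0 6]. Elementwise product with the kernel and sum: 15·-2 + 8·-1 + 6·1 + 8·1 + 0·1 + 6·1.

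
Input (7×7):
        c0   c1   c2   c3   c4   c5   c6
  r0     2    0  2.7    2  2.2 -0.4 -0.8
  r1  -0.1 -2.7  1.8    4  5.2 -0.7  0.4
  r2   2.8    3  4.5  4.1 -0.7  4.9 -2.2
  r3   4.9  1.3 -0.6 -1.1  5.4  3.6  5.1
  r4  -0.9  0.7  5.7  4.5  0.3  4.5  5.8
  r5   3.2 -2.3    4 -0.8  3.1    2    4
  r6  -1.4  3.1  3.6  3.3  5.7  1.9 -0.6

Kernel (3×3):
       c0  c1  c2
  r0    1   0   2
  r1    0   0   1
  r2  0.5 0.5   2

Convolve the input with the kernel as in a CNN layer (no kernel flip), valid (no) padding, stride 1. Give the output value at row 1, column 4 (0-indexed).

The receptive field on the input at this output position is [5.2 -0.7 0.4 / -0.7 4.9 -2.2 / 5.4 3.6 5.1]. Elementwise product with the kernel and sum: 5.2·1 + 0.4·2 + -2.2·1 + 5.4·0.5 + 3.6·0.5 + 5.1·2.

18.5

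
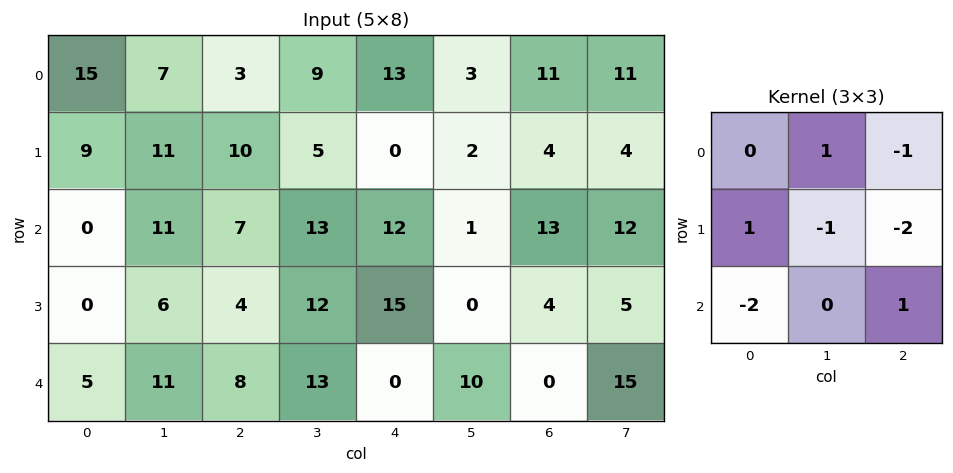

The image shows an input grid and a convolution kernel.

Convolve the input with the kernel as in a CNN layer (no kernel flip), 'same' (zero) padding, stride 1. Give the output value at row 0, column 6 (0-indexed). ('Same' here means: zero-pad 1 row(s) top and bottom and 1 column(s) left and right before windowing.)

-30

The receptive field on the zero-padded input at this output position is [0 0 0 / 3 11 11 / 2 4 4]. Elementwise product with the kernel and sum: 0·1 + 0·-1 + 3·1 + 11·-1 + 11·-2 + 2·-2 + 4·1.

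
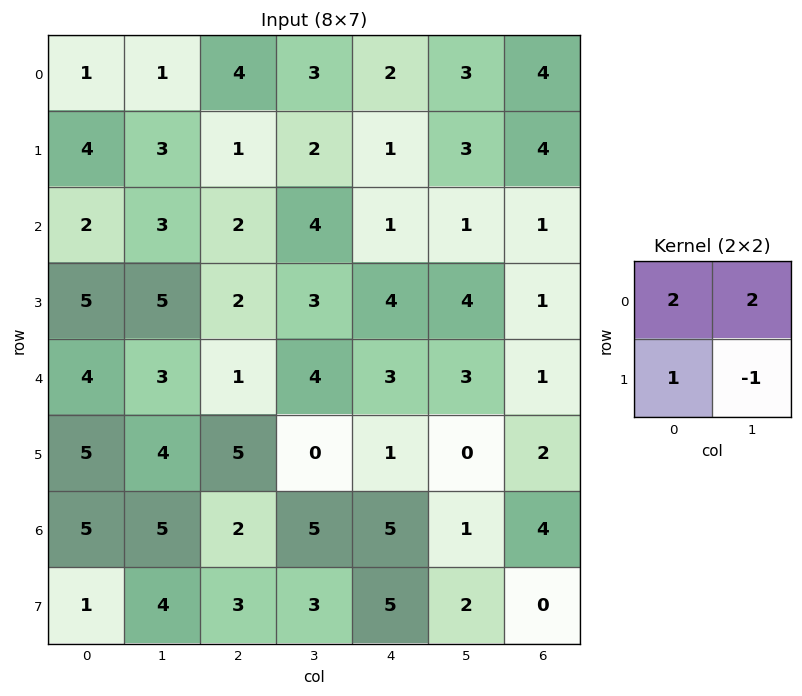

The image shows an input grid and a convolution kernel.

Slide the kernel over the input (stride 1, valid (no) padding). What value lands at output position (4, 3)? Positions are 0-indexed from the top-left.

The receptive field on the input at this output position is [4 3 / 0 1]. Elementwise product with the kernel and sum: 4·2 + 3·2 + 0·1 + 1·-1.

13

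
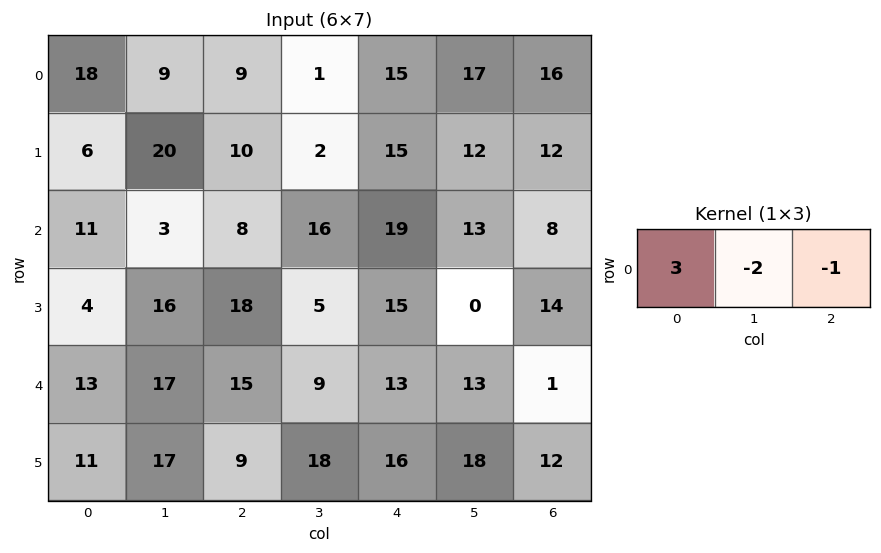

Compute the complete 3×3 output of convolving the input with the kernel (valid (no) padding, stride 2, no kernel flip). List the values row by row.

Output[0,0]: The receptive field on the input at this output position is [18 9 9]. Elementwise product with the kernel and sum: 18·3 + 9·-2 + 9·-1.

27 10 -5
19 -27 23
-10 14 12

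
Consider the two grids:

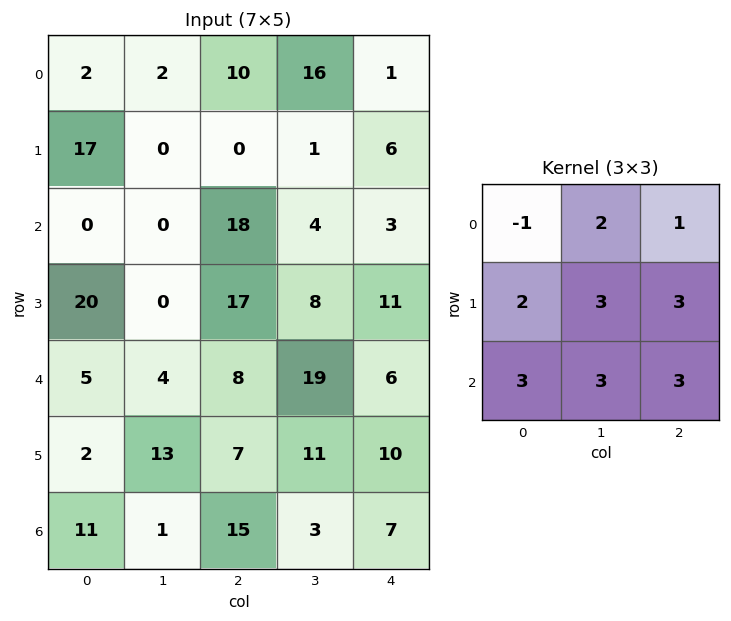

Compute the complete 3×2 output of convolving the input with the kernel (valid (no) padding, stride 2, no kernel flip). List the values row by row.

100 119
160 183
156 188

Output[0,0]: The receptive field on the input at this output position is [2 2 10 / 17 0 0 / 0 0 18]. Elementwise product with the kernel and sum: 2·-1 + 2·2 + 10·1 + 17·2 + 0·3 + 0·3 + 0·3 + 0·3 + 18·3.
Output[0,1]: The receptive field on the input at this output position is [10 16 1 / 0 1 6 / 18 4 3]. Elementwise product with the kernel and sum: 10·-1 + 16·2 + 1·1 + 0·2 + 1·3 + 6·3 + 18·3 + 4·3 + 3·3.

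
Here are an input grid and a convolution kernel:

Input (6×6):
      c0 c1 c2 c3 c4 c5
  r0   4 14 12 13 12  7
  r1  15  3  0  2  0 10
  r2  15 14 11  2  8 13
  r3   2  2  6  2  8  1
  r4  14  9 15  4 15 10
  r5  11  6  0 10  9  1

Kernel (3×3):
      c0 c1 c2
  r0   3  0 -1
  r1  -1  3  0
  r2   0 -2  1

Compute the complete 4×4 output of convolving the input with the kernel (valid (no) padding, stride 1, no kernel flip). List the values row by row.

Output[0,0]: The receptive field on the input at this output position is [4 14 12 / 15 3 0 / 15 14 11]. Elementwise product with the kernel and sum: 4·3 + 12·-1 + 15·-1 + 3·3 + 14·-2 + 11·1.

-23 6 34 27
74 16 -1 3
35 30 32 -5
1 50 -4 29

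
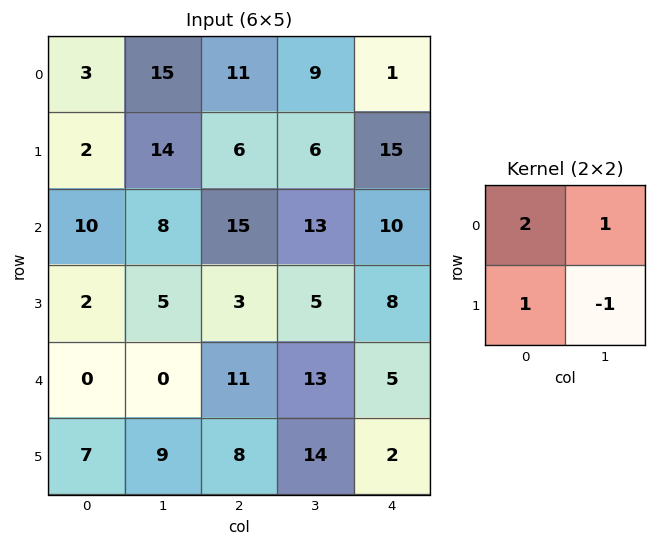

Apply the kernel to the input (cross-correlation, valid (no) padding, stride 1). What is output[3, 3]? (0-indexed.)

The receptive field on the input at this output position is [5 8 / 13 5]. Elementwise product with the kernel and sum: 5·2 + 8·1 + 13·1 + 5·-1.

26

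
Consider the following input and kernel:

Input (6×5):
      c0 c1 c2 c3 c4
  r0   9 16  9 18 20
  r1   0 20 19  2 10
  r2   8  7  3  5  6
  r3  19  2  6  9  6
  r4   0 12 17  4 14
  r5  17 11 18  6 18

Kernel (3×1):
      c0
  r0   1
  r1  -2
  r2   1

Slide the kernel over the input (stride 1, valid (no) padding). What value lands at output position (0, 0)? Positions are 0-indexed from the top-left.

17

The receptive field on the input at this output position is [9 / 0 / 8]. Elementwise product with the kernel and sum: 9·1 + 0·-2 + 8·1.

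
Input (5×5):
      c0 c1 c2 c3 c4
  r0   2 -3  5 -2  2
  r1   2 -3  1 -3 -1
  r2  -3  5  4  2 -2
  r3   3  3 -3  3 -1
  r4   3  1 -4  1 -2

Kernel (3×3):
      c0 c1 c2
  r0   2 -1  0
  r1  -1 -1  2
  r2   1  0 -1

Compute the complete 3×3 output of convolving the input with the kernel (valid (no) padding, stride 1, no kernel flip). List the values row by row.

Output[0,0]: The receptive field on the input at this output position is [2 -3 5 / 2 -3 1 / -3 5 4]. Elementwise product with the kernel and sum: 2·2 + -3·-1 + 2·-1 + -3·-1 + 1·2 + -3·1 + 4·-1.

3 -12 18
19 -12 -7
-16 12 2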